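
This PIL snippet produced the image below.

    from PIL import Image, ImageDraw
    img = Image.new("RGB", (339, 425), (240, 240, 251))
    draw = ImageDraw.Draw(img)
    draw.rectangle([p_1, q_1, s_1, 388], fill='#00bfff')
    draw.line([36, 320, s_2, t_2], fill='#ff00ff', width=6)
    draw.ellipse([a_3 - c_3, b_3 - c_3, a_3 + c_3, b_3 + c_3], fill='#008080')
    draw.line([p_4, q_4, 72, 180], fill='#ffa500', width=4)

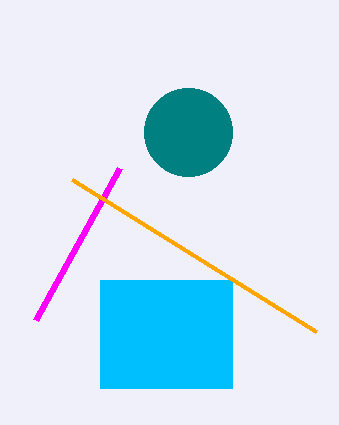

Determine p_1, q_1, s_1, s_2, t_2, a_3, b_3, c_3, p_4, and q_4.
p_1 = 100, q_1 = 280, s_1 = 232, s_2 = 120, t_2 = 168, a_3 = 188, b_3 = 132, c_3 = 44, p_4 = 316, q_4 = 332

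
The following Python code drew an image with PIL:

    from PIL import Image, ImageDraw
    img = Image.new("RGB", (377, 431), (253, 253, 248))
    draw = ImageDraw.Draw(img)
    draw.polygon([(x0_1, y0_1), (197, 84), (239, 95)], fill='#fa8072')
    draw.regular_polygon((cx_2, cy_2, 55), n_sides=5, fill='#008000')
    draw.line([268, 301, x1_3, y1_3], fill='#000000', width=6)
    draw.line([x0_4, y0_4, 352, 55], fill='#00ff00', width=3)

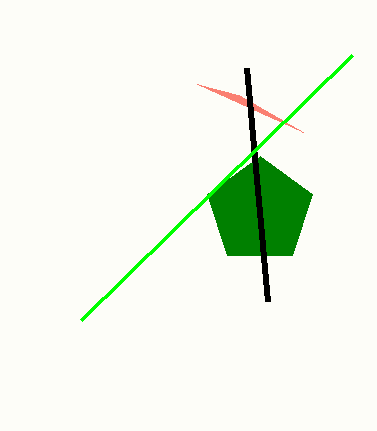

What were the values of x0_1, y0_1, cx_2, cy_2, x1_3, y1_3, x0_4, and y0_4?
x0_1 = 303
y0_1 = 132
cx_2 = 260
cy_2 = 211
x1_3 = 247
y1_3 = 68
x0_4 = 81
y0_4 = 320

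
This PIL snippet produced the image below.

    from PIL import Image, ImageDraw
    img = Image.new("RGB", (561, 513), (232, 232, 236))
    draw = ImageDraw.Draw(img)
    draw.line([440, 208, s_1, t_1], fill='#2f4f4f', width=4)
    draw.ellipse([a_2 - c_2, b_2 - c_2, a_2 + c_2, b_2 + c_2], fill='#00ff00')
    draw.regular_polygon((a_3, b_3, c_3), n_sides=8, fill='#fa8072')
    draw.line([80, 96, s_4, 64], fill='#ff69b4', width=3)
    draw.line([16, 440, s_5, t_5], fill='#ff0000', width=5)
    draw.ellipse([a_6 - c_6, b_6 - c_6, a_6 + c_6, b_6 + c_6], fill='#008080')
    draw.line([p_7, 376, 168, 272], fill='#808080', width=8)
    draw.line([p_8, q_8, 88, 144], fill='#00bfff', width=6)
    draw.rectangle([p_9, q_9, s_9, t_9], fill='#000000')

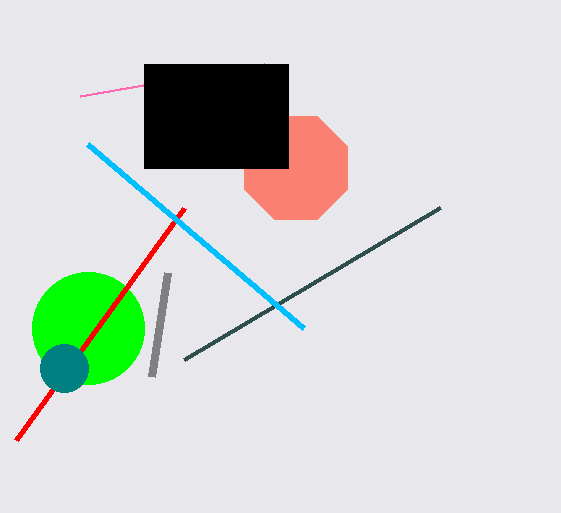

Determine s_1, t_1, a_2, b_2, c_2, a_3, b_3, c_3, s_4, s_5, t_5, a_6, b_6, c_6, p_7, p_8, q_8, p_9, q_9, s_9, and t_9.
s_1 = 184
t_1 = 360
a_2 = 88
b_2 = 328
c_2 = 56
a_3 = 296
b_3 = 168
c_3 = 56
s_4 = 264
s_5 = 184
t_5 = 208
a_6 = 64
b_6 = 368
c_6 = 24
p_7 = 152
p_8 = 304
q_8 = 328
p_9 = 144
q_9 = 64
s_9 = 288
t_9 = 168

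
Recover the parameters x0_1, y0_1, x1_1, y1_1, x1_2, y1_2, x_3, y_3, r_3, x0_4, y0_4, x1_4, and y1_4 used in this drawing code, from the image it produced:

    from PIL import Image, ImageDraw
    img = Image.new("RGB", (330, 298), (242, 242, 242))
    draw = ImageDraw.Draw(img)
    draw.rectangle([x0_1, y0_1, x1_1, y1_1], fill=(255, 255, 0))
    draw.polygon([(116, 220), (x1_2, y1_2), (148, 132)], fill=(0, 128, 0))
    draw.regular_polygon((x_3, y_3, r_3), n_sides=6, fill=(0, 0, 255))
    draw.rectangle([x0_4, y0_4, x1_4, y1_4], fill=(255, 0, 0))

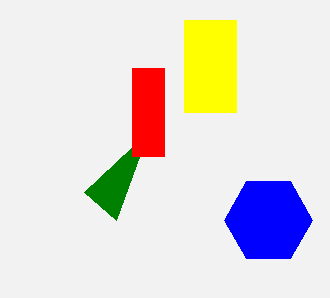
x0_1 = 184; y0_1 = 20; x1_1 = 236; y1_1 = 112; x1_2 = 84; y1_2 = 192; x_3 = 268; y_3 = 220; r_3 = 44; x0_4 = 132; y0_4 = 68; x1_4 = 164; y1_4 = 156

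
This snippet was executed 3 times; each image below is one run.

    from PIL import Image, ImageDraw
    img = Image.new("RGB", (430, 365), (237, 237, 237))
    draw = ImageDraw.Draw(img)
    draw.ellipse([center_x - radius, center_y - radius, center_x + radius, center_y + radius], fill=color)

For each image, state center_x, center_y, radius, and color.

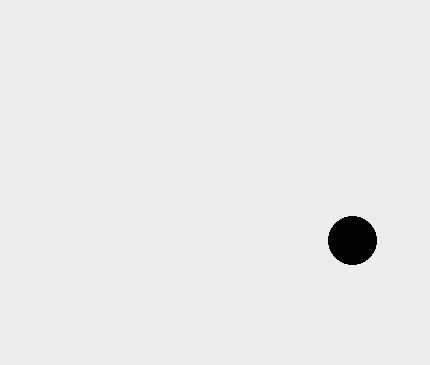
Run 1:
center_x = 352
center_y = 240
radius = 24
color = 'black'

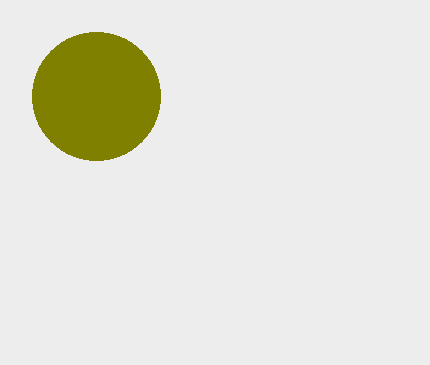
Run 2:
center_x = 96, center_y = 96, radius = 64, color = 'olive'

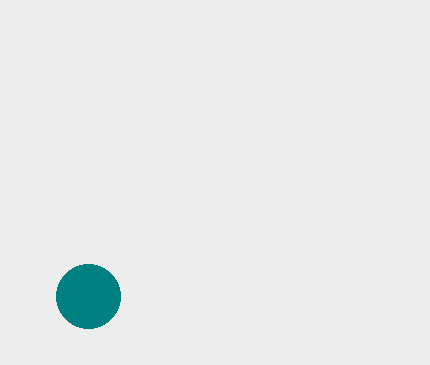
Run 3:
center_x = 88; center_y = 296; radius = 32; color = 'teal'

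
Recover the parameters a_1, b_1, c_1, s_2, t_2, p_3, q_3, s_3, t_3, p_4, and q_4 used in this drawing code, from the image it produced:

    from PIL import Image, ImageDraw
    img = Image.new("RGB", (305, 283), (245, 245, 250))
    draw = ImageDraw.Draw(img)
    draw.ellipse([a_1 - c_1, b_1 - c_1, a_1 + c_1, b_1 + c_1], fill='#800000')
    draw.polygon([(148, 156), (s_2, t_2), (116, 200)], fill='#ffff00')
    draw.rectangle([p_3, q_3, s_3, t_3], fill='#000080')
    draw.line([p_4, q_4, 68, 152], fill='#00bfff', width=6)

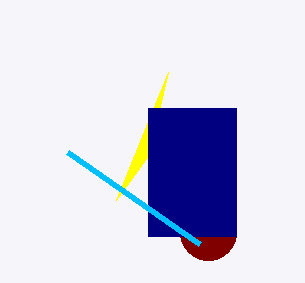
a_1 = 208; b_1 = 232; c_1 = 28; s_2 = 168; t_2 = 72; p_3 = 148; q_3 = 108; s_3 = 236; t_3 = 236; p_4 = 200; q_4 = 244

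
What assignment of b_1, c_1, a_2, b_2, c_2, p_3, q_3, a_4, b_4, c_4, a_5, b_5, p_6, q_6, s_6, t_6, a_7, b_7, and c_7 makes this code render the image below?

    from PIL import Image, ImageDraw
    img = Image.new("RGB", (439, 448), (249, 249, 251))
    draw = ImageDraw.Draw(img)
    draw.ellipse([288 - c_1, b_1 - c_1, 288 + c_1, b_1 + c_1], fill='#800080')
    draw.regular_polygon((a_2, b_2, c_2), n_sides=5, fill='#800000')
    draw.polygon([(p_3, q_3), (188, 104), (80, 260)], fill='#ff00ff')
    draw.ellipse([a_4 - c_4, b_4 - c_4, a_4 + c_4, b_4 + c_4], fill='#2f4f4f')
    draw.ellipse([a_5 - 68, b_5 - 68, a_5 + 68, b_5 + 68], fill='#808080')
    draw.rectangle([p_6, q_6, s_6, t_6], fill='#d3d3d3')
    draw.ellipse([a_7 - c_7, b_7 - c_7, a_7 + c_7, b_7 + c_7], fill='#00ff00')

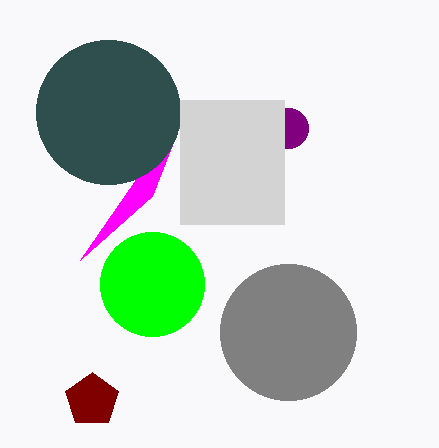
b_1 = 128
c_1 = 20
a_2 = 92
b_2 = 400
c_2 = 28
p_3 = 152
q_3 = 196
a_4 = 108
b_4 = 112
c_4 = 72
a_5 = 288
b_5 = 332
p_6 = 180
q_6 = 100
s_6 = 284
t_6 = 224
a_7 = 152
b_7 = 284
c_7 = 52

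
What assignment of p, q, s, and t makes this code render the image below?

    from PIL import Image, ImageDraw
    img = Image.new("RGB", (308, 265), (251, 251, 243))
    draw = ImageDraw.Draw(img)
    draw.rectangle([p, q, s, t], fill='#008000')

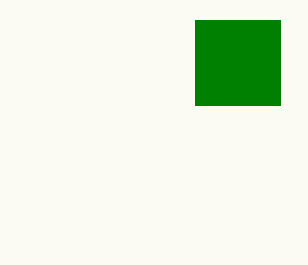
p = 195, q = 20, s = 280, t = 105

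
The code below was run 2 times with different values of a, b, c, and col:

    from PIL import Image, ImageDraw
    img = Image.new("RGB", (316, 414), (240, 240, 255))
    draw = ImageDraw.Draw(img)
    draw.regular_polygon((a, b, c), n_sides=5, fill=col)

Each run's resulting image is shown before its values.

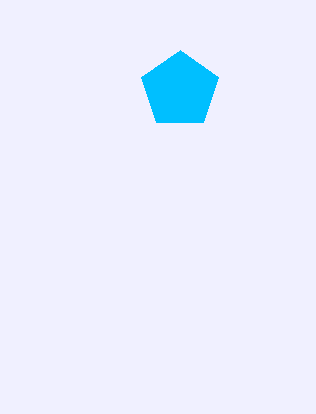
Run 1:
a = 180, b = 90, c = 40, col = 'deepskyblue'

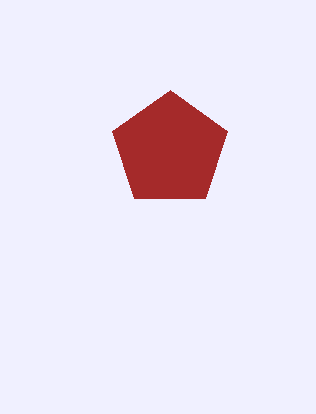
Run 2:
a = 170, b = 150, c = 60, col = 'brown'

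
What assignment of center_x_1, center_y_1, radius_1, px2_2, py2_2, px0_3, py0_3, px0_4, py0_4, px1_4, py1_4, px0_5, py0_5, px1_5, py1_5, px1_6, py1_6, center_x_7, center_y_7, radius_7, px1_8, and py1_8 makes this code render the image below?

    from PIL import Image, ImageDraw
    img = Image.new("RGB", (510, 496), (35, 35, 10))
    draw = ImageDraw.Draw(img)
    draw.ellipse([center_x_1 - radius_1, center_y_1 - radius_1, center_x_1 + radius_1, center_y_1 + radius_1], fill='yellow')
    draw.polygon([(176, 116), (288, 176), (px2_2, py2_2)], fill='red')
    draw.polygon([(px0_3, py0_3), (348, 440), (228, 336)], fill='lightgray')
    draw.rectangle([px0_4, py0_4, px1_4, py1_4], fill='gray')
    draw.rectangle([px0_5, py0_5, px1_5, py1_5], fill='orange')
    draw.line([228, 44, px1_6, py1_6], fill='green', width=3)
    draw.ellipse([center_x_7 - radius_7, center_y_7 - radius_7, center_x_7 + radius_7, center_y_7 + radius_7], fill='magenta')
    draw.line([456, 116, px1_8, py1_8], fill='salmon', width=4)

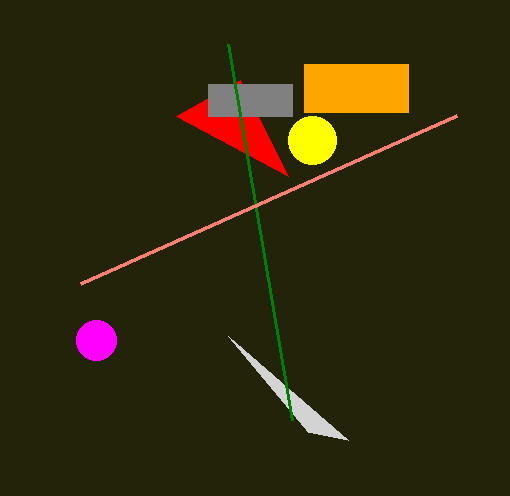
center_x_1 = 312
center_y_1 = 140
radius_1 = 24
px2_2 = 240
py2_2 = 80
px0_3 = 308
py0_3 = 432
px0_4 = 208
py0_4 = 84
px1_4 = 292
py1_4 = 116
px0_5 = 304
py0_5 = 64
px1_5 = 408
py1_5 = 112
px1_6 = 292
py1_6 = 420
center_x_7 = 96
center_y_7 = 340
radius_7 = 20
px1_8 = 80
py1_8 = 284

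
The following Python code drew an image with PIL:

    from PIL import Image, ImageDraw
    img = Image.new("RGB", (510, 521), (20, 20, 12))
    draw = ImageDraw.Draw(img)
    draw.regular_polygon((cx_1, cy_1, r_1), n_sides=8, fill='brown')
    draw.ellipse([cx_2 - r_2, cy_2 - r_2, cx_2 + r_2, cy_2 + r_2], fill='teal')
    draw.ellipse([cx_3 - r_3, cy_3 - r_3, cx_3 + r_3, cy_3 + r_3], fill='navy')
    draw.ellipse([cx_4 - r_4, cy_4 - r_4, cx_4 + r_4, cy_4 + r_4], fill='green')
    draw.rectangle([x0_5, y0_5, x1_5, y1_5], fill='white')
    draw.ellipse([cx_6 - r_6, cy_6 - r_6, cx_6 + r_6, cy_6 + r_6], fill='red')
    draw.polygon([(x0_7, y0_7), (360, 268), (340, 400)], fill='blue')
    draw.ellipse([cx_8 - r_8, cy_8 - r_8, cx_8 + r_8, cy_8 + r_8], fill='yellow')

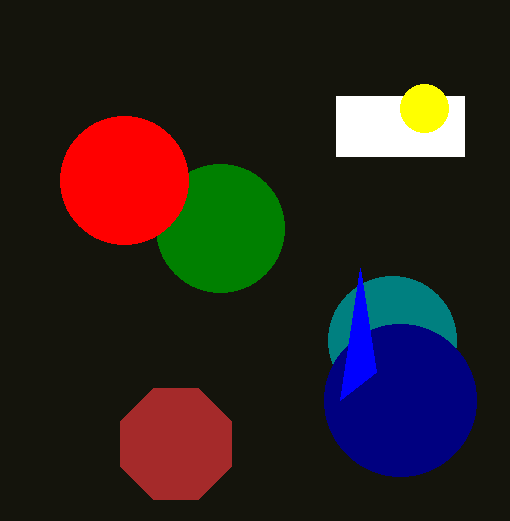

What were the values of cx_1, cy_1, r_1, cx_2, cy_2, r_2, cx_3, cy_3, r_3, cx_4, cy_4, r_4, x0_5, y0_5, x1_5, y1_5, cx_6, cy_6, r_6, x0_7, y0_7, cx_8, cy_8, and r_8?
cx_1 = 176; cy_1 = 444; r_1 = 60; cx_2 = 392; cy_2 = 340; r_2 = 64; cx_3 = 400; cy_3 = 400; r_3 = 76; cx_4 = 220; cy_4 = 228; r_4 = 64; x0_5 = 336; y0_5 = 96; x1_5 = 464; y1_5 = 156; cx_6 = 124; cy_6 = 180; r_6 = 64; x0_7 = 376; y0_7 = 372; cx_8 = 424; cy_8 = 108; r_8 = 24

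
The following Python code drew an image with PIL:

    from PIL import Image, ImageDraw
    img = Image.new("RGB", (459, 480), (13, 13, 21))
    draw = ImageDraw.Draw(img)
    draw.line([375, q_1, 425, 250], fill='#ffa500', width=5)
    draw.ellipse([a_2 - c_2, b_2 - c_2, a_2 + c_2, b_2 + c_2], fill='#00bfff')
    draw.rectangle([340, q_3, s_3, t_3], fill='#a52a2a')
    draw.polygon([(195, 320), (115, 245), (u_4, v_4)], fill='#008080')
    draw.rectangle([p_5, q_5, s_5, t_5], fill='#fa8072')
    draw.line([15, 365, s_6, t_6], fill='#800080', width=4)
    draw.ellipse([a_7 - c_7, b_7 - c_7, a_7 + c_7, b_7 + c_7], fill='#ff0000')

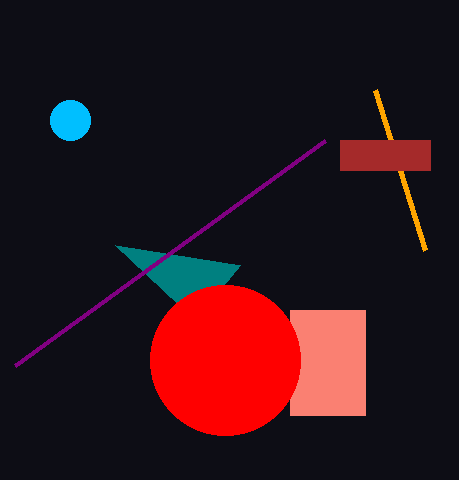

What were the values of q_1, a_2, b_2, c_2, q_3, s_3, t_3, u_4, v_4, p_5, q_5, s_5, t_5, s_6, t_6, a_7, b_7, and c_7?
q_1 = 90; a_2 = 70; b_2 = 120; c_2 = 20; q_3 = 140; s_3 = 430; t_3 = 170; u_4 = 240; v_4 = 265; p_5 = 290; q_5 = 310; s_5 = 365; t_5 = 415; s_6 = 325; t_6 = 140; a_7 = 225; b_7 = 360; c_7 = 75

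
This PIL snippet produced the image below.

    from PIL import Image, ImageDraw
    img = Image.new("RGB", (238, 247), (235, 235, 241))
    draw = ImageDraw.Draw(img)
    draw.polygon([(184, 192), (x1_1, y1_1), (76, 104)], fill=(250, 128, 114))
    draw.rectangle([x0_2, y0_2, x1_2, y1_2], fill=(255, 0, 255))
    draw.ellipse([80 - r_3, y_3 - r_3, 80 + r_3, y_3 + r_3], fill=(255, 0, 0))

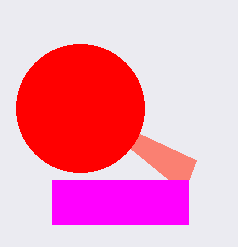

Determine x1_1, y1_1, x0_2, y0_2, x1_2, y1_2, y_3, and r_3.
x1_1 = 196
y1_1 = 160
x0_2 = 52
y0_2 = 180
x1_2 = 188
y1_2 = 224
y_3 = 108
r_3 = 64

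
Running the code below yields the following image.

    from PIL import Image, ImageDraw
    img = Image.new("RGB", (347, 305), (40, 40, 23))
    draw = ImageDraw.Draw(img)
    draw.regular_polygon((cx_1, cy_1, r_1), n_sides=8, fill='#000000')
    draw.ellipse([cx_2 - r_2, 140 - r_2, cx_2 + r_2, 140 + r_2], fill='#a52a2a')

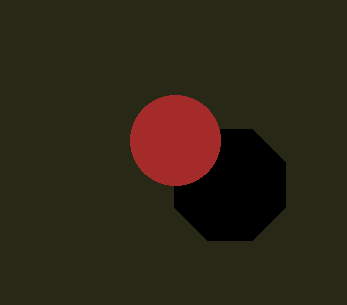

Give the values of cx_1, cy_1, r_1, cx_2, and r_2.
cx_1 = 230, cy_1 = 185, r_1 = 60, cx_2 = 175, r_2 = 45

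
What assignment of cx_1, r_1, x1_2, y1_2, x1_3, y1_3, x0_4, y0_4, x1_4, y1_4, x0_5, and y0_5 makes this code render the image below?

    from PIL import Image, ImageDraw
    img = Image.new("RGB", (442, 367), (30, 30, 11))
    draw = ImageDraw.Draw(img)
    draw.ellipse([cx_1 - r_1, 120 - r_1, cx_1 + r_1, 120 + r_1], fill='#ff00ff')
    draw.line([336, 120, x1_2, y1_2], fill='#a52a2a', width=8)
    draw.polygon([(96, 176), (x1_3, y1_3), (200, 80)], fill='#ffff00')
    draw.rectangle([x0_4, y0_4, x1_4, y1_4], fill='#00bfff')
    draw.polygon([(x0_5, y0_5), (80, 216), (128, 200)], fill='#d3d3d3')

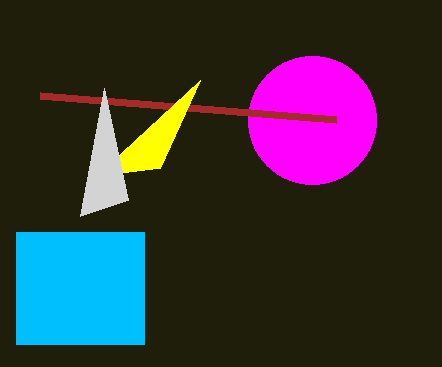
cx_1 = 312, r_1 = 64, x1_2 = 40, y1_2 = 96, x1_3 = 160, y1_3 = 168, x0_4 = 16, y0_4 = 232, x1_4 = 144, y1_4 = 344, x0_5 = 104, y0_5 = 88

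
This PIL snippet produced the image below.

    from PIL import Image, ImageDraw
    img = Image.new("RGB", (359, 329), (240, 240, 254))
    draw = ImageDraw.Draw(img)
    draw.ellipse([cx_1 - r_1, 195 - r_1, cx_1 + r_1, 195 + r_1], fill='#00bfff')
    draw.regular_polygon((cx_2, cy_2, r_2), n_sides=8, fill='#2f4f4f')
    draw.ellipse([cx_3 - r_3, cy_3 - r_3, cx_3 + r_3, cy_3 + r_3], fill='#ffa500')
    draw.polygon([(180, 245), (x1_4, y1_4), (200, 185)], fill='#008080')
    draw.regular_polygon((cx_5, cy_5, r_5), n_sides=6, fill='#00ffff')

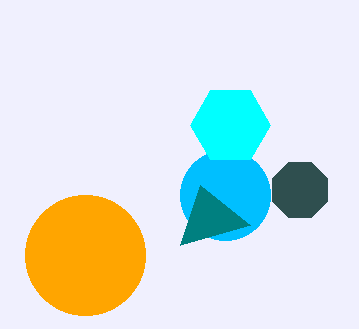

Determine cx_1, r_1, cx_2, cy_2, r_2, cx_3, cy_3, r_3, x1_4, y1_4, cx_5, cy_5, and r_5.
cx_1 = 225, r_1 = 45, cx_2 = 300, cy_2 = 190, r_2 = 30, cx_3 = 85, cy_3 = 255, r_3 = 60, x1_4 = 250, y1_4 = 225, cx_5 = 230, cy_5 = 125, r_5 = 40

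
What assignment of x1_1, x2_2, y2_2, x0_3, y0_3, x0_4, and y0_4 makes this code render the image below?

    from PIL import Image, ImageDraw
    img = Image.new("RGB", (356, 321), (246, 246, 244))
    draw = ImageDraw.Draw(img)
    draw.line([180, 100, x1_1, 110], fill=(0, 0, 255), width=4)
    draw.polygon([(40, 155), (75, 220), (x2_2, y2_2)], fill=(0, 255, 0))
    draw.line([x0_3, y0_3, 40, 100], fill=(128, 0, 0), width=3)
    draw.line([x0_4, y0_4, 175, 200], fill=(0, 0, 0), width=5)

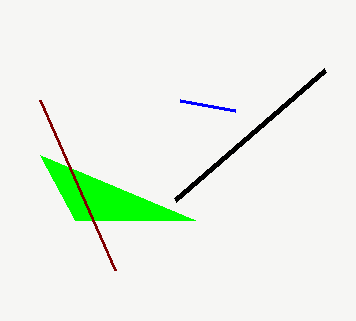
x1_1 = 235
x2_2 = 195
y2_2 = 220
x0_3 = 115
y0_3 = 270
x0_4 = 325
y0_4 = 70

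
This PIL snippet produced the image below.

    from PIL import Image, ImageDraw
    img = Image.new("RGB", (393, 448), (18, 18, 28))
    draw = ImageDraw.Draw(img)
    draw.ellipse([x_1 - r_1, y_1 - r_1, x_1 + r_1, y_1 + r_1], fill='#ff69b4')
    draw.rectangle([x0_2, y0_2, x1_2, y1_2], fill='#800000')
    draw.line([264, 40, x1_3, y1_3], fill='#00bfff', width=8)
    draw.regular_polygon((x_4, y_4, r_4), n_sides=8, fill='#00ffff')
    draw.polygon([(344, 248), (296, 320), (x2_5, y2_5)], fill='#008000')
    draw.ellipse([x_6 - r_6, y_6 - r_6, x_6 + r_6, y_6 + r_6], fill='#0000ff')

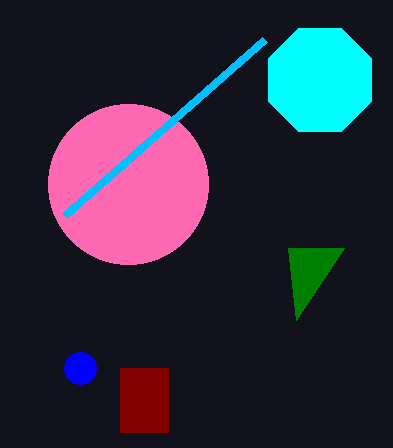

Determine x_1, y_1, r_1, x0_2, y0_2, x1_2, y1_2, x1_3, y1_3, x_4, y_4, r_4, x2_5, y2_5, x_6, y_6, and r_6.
x_1 = 128
y_1 = 184
r_1 = 80
x0_2 = 120
y0_2 = 368
x1_2 = 168
y1_2 = 432
x1_3 = 64
y1_3 = 216
x_4 = 320
y_4 = 80
r_4 = 56
x2_5 = 288
y2_5 = 248
x_6 = 80
y_6 = 368
r_6 = 16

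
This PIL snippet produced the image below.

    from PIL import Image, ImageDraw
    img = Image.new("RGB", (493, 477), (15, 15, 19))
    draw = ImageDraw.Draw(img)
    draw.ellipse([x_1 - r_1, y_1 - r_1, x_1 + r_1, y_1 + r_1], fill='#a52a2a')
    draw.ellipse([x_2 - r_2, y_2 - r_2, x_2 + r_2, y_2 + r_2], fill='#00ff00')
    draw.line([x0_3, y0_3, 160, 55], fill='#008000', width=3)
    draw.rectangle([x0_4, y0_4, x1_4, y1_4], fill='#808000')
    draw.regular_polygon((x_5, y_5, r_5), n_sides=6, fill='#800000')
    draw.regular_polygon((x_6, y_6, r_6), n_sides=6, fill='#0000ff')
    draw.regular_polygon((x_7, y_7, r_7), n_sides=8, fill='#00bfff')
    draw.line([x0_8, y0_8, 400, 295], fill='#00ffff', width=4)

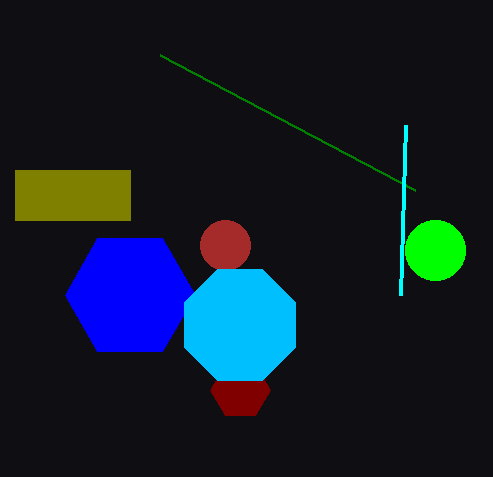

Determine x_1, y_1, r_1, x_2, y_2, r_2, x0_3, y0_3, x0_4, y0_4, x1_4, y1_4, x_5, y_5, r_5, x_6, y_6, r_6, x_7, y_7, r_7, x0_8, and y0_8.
x_1 = 225; y_1 = 245; r_1 = 25; x_2 = 435; y_2 = 250; r_2 = 30; x0_3 = 415; y0_3 = 190; x0_4 = 15; y0_4 = 170; x1_4 = 130; y1_4 = 220; x_5 = 240; y_5 = 390; r_5 = 30; x_6 = 130; y_6 = 295; r_6 = 65; x_7 = 240; y_7 = 325; r_7 = 60; x0_8 = 405; y0_8 = 125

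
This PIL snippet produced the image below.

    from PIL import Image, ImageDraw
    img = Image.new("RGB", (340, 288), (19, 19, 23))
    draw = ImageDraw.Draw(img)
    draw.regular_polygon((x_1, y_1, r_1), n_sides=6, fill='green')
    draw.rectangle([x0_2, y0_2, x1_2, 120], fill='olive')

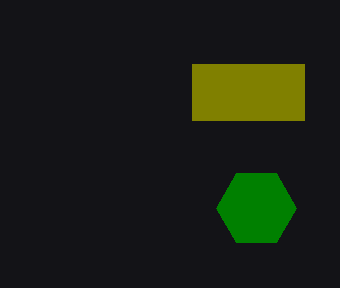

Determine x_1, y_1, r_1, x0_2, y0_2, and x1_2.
x_1 = 256, y_1 = 208, r_1 = 40, x0_2 = 192, y0_2 = 64, x1_2 = 304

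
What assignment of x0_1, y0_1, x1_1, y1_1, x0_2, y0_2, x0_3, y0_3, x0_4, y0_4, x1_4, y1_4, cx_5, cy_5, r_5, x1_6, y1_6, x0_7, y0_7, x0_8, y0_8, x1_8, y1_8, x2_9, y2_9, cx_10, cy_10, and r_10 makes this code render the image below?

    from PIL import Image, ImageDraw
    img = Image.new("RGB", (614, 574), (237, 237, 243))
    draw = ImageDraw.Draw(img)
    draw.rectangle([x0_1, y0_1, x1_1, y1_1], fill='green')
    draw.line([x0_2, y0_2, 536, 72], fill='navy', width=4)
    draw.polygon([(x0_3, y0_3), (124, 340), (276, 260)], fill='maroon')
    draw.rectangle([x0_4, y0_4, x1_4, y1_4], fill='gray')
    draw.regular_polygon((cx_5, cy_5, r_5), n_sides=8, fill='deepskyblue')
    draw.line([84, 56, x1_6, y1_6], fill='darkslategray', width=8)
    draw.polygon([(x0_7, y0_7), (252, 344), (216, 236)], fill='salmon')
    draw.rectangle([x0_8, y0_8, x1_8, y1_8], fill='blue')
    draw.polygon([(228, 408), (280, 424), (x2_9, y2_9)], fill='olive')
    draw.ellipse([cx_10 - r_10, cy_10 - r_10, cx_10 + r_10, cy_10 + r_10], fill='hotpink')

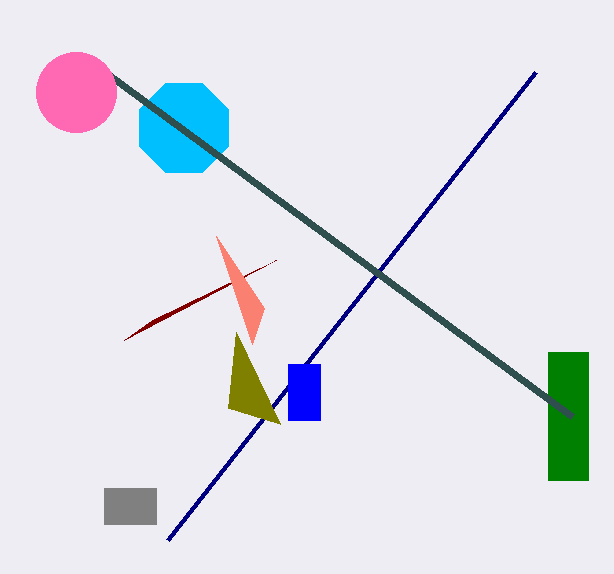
x0_1 = 548
y0_1 = 352
x1_1 = 588
y1_1 = 480
x0_2 = 168
y0_2 = 540
x0_3 = 152
y0_3 = 320
x0_4 = 104
y0_4 = 488
x1_4 = 156
y1_4 = 524
cx_5 = 184
cy_5 = 128
r_5 = 48
x1_6 = 572
y1_6 = 416
x0_7 = 264
y0_7 = 308
x0_8 = 288
y0_8 = 364
x1_8 = 320
y1_8 = 420
x2_9 = 236
y2_9 = 332
cx_10 = 76
cy_10 = 92
r_10 = 40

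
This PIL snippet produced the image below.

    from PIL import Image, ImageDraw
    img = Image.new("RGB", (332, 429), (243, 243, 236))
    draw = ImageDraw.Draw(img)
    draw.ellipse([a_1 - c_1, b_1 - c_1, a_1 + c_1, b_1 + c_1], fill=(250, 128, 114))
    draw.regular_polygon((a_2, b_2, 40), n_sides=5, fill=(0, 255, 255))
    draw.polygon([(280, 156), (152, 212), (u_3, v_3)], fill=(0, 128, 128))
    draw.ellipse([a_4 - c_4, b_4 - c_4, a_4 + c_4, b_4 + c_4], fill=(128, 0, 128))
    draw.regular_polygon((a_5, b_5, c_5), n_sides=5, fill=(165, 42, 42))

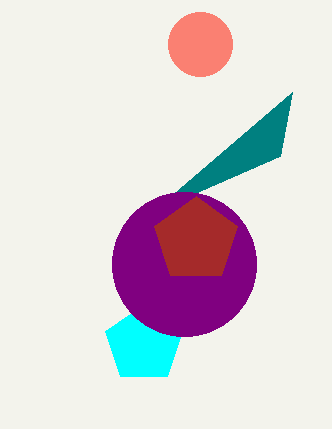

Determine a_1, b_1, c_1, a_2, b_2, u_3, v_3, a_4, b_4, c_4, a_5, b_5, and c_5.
a_1 = 200
b_1 = 44
c_1 = 32
a_2 = 144
b_2 = 344
u_3 = 292
v_3 = 92
a_4 = 184
b_4 = 264
c_4 = 72
a_5 = 196
b_5 = 240
c_5 = 44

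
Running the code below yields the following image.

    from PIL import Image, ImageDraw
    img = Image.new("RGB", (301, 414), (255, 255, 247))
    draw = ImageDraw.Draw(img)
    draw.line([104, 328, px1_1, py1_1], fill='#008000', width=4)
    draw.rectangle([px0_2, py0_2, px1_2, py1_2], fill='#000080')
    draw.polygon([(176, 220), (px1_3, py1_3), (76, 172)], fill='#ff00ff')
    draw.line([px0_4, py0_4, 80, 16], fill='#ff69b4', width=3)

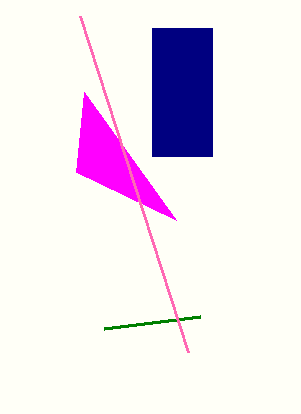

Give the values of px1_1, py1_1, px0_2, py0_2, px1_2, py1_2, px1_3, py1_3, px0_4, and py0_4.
px1_1 = 200
py1_1 = 316
px0_2 = 152
py0_2 = 28
px1_2 = 212
py1_2 = 156
px1_3 = 84
py1_3 = 92
px0_4 = 188
py0_4 = 352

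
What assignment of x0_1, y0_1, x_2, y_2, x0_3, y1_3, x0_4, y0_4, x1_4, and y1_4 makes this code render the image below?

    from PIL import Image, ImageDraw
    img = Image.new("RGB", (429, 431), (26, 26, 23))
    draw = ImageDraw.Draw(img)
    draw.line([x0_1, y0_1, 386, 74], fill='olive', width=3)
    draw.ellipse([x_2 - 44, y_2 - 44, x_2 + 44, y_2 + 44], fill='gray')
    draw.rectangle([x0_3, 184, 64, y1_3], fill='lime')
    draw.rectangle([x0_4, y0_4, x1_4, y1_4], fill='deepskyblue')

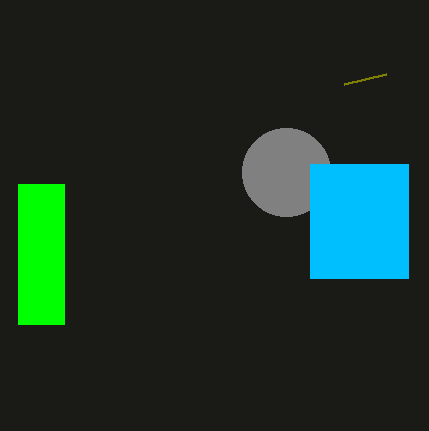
x0_1 = 344
y0_1 = 84
x_2 = 286
y_2 = 172
x0_3 = 18
y1_3 = 324
x0_4 = 310
y0_4 = 164
x1_4 = 408
y1_4 = 278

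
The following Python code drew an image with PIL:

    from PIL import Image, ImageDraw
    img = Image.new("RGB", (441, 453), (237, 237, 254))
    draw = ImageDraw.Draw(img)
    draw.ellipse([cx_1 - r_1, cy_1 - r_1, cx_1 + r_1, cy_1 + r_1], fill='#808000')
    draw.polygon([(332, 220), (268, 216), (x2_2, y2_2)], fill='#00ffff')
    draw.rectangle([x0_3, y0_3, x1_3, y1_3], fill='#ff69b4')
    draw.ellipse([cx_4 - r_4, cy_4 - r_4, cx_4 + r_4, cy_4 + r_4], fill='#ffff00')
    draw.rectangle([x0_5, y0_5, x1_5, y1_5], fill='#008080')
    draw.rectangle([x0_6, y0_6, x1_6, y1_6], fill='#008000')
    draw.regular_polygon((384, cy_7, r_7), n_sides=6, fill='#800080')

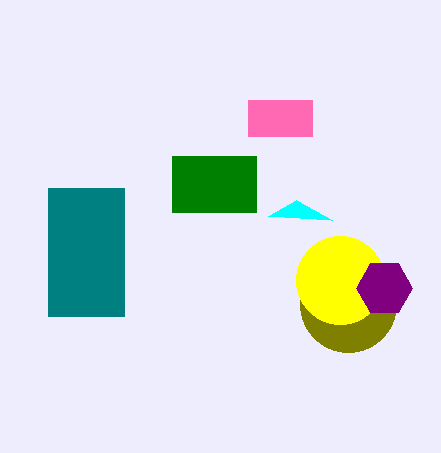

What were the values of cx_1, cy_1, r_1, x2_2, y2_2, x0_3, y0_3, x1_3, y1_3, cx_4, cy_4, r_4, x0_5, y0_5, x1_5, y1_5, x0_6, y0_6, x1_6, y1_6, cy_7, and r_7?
cx_1 = 348, cy_1 = 304, r_1 = 48, x2_2 = 296, y2_2 = 200, x0_3 = 248, y0_3 = 100, x1_3 = 312, y1_3 = 136, cx_4 = 340, cy_4 = 280, r_4 = 44, x0_5 = 48, y0_5 = 188, x1_5 = 124, y1_5 = 316, x0_6 = 172, y0_6 = 156, x1_6 = 256, y1_6 = 212, cy_7 = 288, r_7 = 28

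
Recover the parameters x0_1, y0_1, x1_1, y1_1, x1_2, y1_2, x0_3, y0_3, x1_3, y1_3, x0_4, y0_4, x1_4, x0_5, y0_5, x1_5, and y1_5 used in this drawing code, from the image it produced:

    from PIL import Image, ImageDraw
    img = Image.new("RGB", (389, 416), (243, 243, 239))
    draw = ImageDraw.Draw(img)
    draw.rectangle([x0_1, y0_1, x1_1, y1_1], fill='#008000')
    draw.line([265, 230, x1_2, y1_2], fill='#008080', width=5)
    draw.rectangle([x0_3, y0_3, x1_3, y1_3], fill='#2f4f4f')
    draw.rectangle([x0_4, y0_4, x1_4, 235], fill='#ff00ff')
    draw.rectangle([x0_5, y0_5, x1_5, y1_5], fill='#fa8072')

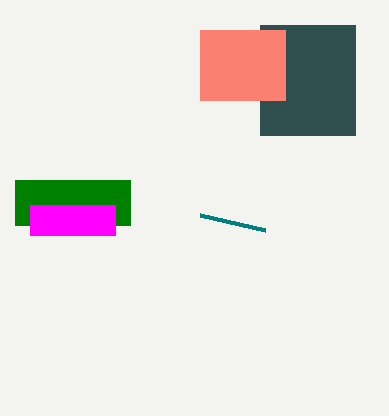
x0_1 = 15; y0_1 = 180; x1_1 = 130; y1_1 = 225; x1_2 = 200; y1_2 = 215; x0_3 = 260; y0_3 = 25; x1_3 = 355; y1_3 = 135; x0_4 = 30; y0_4 = 205; x1_4 = 115; x0_5 = 200; y0_5 = 30; x1_5 = 285; y1_5 = 100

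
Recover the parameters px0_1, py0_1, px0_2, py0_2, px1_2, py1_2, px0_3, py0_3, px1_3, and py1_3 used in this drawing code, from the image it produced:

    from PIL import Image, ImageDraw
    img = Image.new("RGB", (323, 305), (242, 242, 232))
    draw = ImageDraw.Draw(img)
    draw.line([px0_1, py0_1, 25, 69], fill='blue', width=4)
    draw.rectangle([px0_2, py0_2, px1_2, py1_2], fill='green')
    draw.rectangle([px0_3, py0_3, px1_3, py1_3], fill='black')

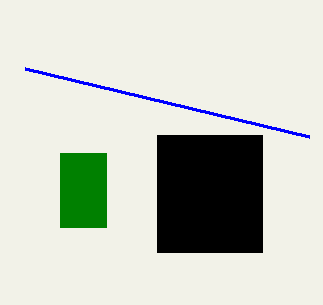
px0_1 = 309, py0_1 = 137, px0_2 = 60, py0_2 = 153, px1_2 = 106, py1_2 = 227, px0_3 = 157, py0_3 = 135, px1_3 = 262, py1_3 = 252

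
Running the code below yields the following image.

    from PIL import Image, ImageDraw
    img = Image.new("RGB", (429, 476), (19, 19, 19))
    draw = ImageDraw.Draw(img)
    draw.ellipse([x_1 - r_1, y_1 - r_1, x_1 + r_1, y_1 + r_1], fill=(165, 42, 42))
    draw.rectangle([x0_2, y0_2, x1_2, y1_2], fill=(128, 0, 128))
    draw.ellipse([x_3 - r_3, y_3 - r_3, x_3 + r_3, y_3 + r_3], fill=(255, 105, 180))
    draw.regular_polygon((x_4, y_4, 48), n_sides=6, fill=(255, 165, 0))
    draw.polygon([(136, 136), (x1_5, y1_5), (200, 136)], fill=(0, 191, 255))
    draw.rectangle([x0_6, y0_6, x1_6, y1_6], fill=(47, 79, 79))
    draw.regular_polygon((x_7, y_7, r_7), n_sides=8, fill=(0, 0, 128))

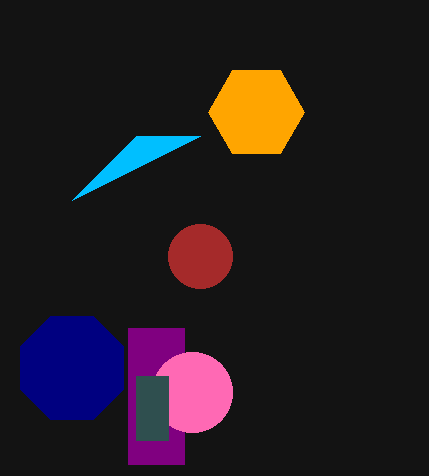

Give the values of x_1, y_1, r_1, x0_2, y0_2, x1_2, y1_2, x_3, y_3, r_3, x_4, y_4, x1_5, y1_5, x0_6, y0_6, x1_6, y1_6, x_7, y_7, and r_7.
x_1 = 200
y_1 = 256
r_1 = 32
x0_2 = 128
y0_2 = 328
x1_2 = 184
y1_2 = 464
x_3 = 192
y_3 = 392
r_3 = 40
x_4 = 256
y_4 = 112
x1_5 = 72
y1_5 = 200
x0_6 = 136
y0_6 = 376
x1_6 = 168
y1_6 = 440
x_7 = 72
y_7 = 368
r_7 = 56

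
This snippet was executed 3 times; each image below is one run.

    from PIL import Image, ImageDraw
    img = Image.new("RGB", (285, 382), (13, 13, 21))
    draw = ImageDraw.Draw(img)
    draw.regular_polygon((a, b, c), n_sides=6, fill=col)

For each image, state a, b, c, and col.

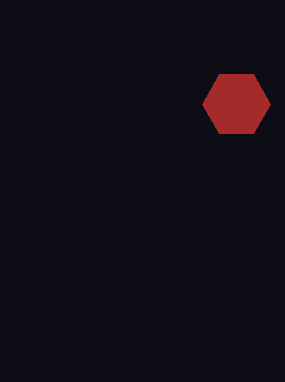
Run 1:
a = 236
b = 104
c = 34
col = 'brown'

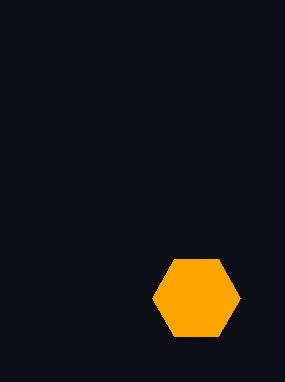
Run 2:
a = 196; b = 298; c = 44; col = 'orange'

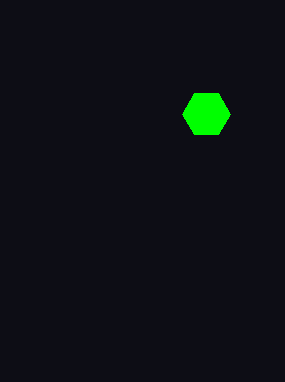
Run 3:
a = 206, b = 114, c = 24, col = 'lime'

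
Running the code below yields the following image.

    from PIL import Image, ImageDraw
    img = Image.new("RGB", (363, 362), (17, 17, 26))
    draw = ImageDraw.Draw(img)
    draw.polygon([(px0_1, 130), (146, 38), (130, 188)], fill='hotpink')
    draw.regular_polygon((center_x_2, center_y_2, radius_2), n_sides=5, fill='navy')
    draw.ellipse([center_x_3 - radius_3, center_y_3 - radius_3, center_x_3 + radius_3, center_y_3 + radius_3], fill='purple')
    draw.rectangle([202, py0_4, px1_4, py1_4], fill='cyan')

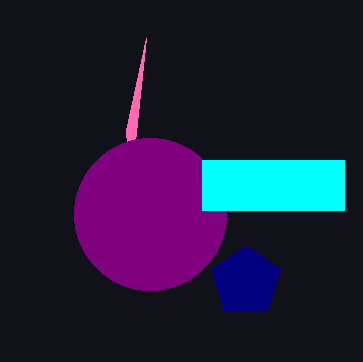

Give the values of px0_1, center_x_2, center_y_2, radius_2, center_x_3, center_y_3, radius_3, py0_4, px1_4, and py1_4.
px0_1 = 126, center_x_2 = 246, center_y_2 = 281, radius_2 = 36, center_x_3 = 150, center_y_3 = 214, radius_3 = 76, py0_4 = 160, px1_4 = 344, py1_4 = 210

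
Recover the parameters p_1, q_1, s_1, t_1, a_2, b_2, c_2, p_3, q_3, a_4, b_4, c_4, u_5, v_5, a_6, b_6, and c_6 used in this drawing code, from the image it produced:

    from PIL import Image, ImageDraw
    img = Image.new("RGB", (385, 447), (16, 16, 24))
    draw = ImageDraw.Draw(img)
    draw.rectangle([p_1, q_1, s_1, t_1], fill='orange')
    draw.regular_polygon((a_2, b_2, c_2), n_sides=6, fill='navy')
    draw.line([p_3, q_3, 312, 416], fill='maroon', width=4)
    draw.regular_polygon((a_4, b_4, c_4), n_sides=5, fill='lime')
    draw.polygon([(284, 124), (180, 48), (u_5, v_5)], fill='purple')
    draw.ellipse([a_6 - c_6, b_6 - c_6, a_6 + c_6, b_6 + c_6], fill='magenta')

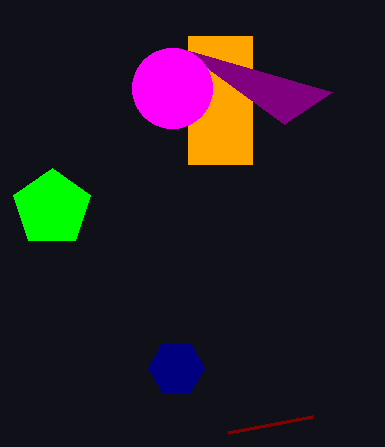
p_1 = 188, q_1 = 36, s_1 = 252, t_1 = 164, a_2 = 176, b_2 = 368, c_2 = 28, p_3 = 228, q_3 = 432, a_4 = 52, b_4 = 208, c_4 = 40, u_5 = 332, v_5 = 92, a_6 = 172, b_6 = 88, c_6 = 40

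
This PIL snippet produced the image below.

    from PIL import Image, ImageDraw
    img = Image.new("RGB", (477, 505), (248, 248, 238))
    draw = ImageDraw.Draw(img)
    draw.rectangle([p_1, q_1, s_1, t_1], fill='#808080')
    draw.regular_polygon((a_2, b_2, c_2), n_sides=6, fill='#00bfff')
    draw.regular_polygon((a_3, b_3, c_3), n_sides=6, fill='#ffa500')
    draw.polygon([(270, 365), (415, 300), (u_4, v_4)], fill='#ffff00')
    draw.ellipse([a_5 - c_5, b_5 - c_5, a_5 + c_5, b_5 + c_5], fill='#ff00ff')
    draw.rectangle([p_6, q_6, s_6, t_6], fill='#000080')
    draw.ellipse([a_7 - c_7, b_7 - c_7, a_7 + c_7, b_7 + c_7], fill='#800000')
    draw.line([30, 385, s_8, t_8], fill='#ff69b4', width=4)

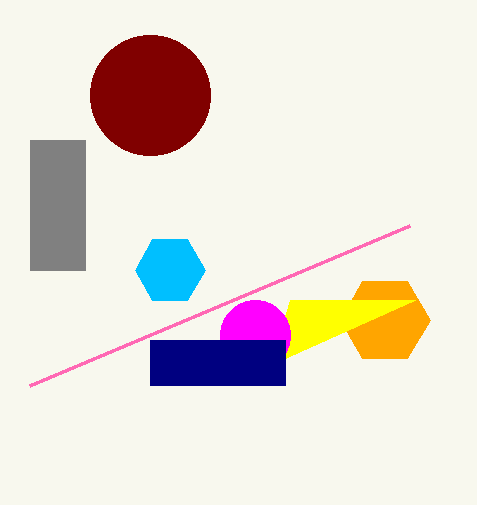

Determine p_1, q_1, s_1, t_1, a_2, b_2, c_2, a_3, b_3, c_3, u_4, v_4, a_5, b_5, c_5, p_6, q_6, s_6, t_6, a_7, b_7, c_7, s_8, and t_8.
p_1 = 30
q_1 = 140
s_1 = 85
t_1 = 270
a_2 = 170
b_2 = 270
c_2 = 35
a_3 = 385
b_3 = 320
c_3 = 45
u_4 = 290
v_4 = 300
a_5 = 255
b_5 = 335
c_5 = 35
p_6 = 150
q_6 = 340
s_6 = 285
t_6 = 385
a_7 = 150
b_7 = 95
c_7 = 60
s_8 = 410
t_8 = 225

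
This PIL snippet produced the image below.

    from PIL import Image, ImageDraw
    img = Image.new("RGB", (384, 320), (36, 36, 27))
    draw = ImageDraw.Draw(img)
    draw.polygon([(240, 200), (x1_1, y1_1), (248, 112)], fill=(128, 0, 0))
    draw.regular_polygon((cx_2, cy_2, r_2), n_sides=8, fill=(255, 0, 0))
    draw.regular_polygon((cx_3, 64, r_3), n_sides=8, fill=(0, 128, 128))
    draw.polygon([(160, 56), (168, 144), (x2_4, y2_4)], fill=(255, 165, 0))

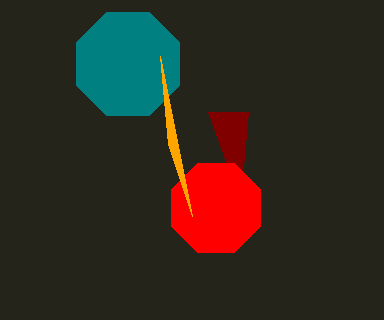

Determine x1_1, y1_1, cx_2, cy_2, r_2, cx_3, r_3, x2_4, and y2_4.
x1_1 = 208, y1_1 = 112, cx_2 = 216, cy_2 = 208, r_2 = 48, cx_3 = 128, r_3 = 56, x2_4 = 192, y2_4 = 216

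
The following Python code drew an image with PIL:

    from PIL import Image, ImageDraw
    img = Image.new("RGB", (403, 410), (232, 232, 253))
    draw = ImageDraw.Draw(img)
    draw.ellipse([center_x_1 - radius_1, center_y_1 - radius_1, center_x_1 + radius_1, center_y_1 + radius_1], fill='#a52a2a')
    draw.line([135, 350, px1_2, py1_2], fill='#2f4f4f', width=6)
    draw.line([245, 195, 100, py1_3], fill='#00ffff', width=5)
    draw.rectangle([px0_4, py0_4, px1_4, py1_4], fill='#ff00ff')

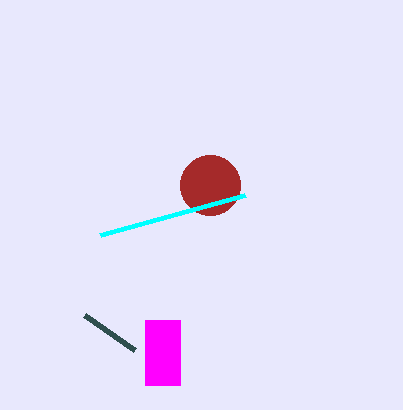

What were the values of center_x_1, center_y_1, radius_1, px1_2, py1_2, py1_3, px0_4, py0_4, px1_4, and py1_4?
center_x_1 = 210
center_y_1 = 185
radius_1 = 30
px1_2 = 85
py1_2 = 315
py1_3 = 235
px0_4 = 145
py0_4 = 320
px1_4 = 180
py1_4 = 385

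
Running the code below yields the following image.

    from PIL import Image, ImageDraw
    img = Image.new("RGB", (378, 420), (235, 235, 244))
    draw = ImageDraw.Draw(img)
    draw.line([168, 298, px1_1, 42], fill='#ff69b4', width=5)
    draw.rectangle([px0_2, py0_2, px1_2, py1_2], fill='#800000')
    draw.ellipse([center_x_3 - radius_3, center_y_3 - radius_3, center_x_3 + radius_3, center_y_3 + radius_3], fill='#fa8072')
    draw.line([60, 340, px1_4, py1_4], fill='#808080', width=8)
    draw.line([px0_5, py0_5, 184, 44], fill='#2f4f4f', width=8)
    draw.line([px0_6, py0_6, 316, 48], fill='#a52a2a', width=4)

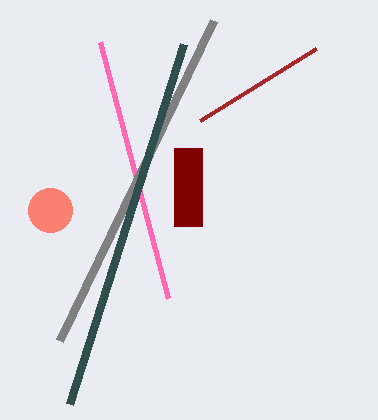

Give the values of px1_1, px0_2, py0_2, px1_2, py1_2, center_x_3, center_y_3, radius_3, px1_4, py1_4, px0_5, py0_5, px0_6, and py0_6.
px1_1 = 100
px0_2 = 174
py0_2 = 148
px1_2 = 202
py1_2 = 226
center_x_3 = 50
center_y_3 = 210
radius_3 = 22
px1_4 = 214
py1_4 = 20
px0_5 = 70
py0_5 = 404
px0_6 = 200
py0_6 = 120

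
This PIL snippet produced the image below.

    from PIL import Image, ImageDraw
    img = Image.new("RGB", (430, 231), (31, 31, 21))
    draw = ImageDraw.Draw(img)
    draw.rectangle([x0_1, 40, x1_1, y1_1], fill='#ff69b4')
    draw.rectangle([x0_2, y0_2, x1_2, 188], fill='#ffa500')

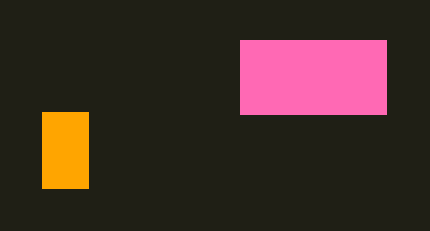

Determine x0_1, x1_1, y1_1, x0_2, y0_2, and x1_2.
x0_1 = 240; x1_1 = 386; y1_1 = 114; x0_2 = 42; y0_2 = 112; x1_2 = 88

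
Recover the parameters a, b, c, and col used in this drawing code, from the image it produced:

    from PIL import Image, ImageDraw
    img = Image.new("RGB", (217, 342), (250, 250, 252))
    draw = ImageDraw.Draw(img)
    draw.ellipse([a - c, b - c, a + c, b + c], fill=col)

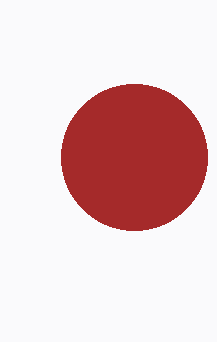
a = 134, b = 157, c = 73, col = 'brown'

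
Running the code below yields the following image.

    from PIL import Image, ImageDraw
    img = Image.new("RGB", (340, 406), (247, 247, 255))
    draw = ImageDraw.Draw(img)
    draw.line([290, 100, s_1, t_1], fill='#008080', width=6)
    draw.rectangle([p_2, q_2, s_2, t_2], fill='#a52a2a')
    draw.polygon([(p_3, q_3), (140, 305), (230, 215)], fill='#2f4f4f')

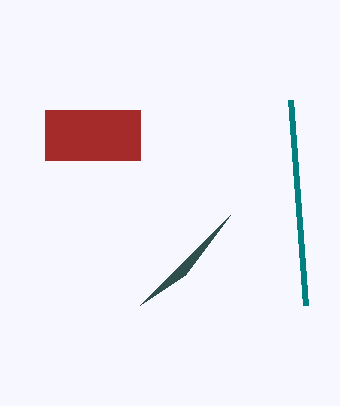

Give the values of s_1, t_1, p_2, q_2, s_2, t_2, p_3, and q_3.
s_1 = 305
t_1 = 305
p_2 = 45
q_2 = 110
s_2 = 140
t_2 = 160
p_3 = 185
q_3 = 275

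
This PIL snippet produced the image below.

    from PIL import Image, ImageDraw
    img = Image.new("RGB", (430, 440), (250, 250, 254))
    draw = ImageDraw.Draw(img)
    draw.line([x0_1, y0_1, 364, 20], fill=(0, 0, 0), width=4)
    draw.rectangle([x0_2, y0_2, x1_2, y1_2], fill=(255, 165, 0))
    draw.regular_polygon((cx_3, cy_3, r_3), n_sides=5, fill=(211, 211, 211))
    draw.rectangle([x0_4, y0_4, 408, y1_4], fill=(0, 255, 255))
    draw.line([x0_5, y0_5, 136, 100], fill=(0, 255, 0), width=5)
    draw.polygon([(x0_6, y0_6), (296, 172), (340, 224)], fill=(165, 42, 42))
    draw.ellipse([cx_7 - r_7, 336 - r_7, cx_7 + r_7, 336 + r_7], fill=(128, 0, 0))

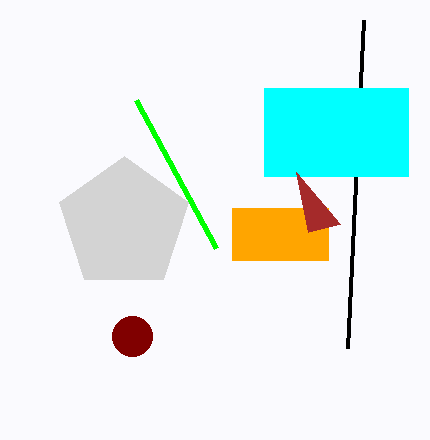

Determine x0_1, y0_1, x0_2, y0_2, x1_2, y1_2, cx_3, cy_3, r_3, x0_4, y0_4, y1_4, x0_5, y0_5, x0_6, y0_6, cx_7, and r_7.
x0_1 = 348
y0_1 = 348
x0_2 = 232
y0_2 = 208
x1_2 = 328
y1_2 = 260
cx_3 = 124
cy_3 = 224
r_3 = 68
x0_4 = 264
y0_4 = 88
y1_4 = 176
x0_5 = 216
y0_5 = 248
x0_6 = 308
y0_6 = 232
cx_7 = 132
r_7 = 20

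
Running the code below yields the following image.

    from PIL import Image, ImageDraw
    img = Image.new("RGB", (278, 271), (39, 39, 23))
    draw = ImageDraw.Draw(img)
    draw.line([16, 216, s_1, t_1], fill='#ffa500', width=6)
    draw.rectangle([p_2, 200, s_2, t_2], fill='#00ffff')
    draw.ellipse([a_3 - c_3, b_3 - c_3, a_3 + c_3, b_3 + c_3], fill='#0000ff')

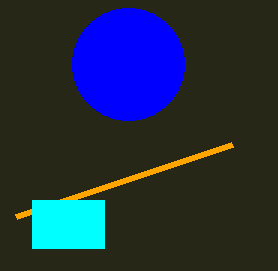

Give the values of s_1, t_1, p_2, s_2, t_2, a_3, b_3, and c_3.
s_1 = 232
t_1 = 144
p_2 = 32
s_2 = 104
t_2 = 248
a_3 = 128
b_3 = 64
c_3 = 56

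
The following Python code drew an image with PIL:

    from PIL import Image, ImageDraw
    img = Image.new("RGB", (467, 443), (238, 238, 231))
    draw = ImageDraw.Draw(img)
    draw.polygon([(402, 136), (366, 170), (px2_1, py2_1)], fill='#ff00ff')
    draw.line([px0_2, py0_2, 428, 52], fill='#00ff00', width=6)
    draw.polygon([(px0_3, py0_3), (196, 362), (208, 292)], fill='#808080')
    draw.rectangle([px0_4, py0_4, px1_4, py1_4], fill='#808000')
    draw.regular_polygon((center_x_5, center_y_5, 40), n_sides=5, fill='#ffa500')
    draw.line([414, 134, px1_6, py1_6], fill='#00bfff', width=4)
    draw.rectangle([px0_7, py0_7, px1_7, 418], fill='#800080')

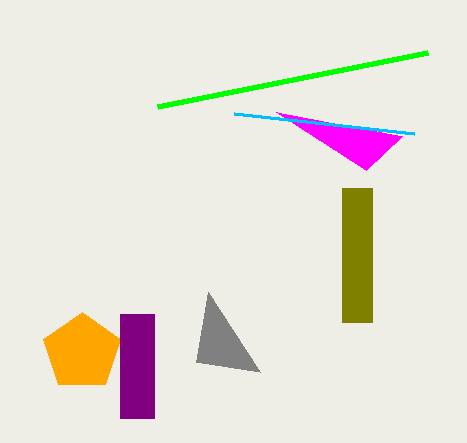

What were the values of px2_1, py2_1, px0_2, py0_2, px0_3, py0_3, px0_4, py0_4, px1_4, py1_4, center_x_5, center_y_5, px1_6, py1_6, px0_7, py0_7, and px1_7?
px2_1 = 276; py2_1 = 112; px0_2 = 158; py0_2 = 106; px0_3 = 260; py0_3 = 372; px0_4 = 342; py0_4 = 188; px1_4 = 372; py1_4 = 322; center_x_5 = 82; center_y_5 = 352; px1_6 = 234; py1_6 = 114; px0_7 = 120; py0_7 = 314; px1_7 = 154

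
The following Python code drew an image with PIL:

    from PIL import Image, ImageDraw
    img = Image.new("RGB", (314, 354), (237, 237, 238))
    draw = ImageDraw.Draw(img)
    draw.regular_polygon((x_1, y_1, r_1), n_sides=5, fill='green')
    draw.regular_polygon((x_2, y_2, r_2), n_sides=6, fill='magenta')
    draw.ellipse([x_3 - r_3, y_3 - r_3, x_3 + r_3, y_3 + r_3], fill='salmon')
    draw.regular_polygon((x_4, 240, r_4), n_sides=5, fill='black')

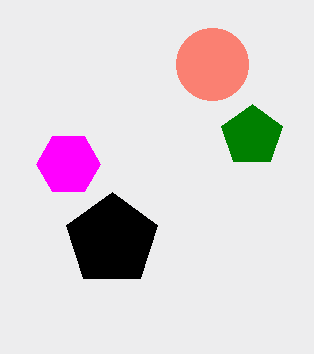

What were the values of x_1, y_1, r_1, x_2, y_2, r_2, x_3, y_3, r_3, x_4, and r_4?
x_1 = 252, y_1 = 136, r_1 = 32, x_2 = 68, y_2 = 164, r_2 = 32, x_3 = 212, y_3 = 64, r_3 = 36, x_4 = 112, r_4 = 48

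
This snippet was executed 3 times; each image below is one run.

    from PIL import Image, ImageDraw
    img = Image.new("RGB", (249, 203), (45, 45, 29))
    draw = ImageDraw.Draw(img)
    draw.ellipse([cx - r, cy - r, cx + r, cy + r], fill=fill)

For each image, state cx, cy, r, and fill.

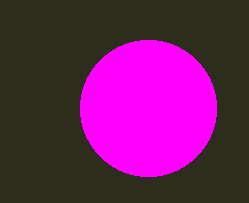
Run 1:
cx = 148, cy = 108, r = 68, fill = 'magenta'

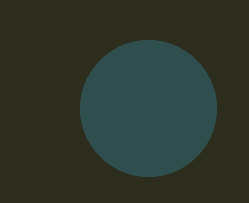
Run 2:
cx = 148
cy = 108
r = 68
fill = 'darkslategray'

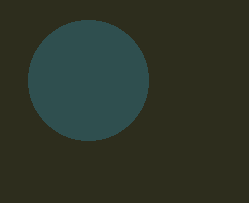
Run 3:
cx = 88; cy = 80; r = 60; fill = 'darkslategray'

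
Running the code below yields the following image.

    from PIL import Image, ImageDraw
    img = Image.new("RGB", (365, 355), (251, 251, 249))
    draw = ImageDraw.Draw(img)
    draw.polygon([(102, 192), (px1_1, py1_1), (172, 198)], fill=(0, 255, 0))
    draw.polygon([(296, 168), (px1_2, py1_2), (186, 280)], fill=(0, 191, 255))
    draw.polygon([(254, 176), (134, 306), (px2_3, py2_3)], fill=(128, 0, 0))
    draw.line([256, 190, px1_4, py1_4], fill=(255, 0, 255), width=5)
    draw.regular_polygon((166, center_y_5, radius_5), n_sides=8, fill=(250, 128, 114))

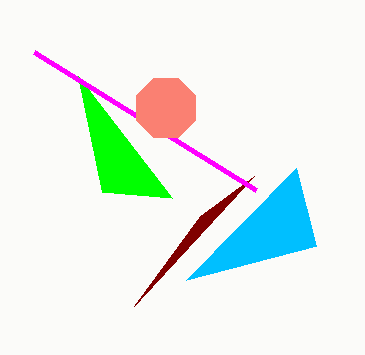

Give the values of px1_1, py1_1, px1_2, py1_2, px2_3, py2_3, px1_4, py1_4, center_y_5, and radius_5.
px1_1 = 78; py1_1 = 76; px1_2 = 316; py1_2 = 246; px2_3 = 200; py2_3 = 216; px1_4 = 34; py1_4 = 52; center_y_5 = 108; radius_5 = 32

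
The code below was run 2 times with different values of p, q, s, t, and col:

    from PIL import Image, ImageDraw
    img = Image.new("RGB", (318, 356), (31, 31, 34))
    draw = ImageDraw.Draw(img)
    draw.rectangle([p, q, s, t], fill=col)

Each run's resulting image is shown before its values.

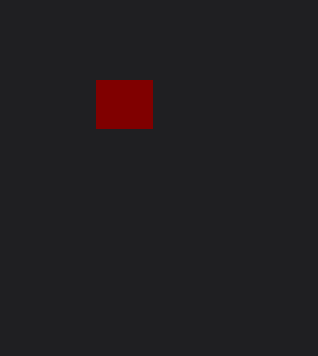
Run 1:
p = 96
q = 80
s = 152
t = 128
col = 'maroon'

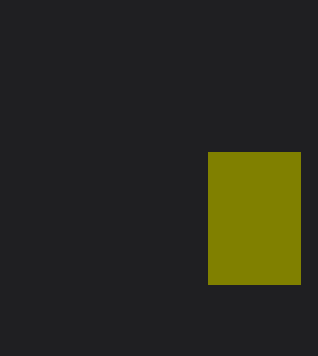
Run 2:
p = 208, q = 152, s = 300, t = 284, col = 'olive'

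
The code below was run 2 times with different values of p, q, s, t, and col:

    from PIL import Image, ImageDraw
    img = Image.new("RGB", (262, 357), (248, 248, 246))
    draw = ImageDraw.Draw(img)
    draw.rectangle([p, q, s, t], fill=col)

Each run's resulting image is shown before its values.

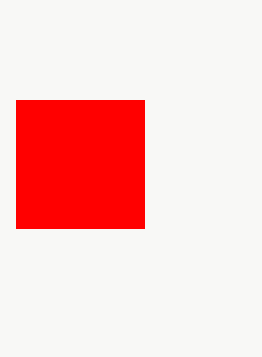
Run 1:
p = 16
q = 100
s = 144
t = 228
col = 'red'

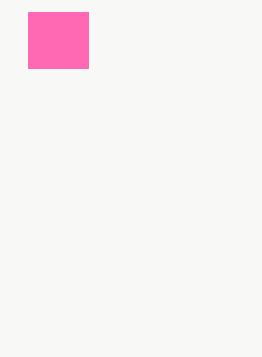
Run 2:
p = 28
q = 12
s = 88
t = 68
col = 'hotpink'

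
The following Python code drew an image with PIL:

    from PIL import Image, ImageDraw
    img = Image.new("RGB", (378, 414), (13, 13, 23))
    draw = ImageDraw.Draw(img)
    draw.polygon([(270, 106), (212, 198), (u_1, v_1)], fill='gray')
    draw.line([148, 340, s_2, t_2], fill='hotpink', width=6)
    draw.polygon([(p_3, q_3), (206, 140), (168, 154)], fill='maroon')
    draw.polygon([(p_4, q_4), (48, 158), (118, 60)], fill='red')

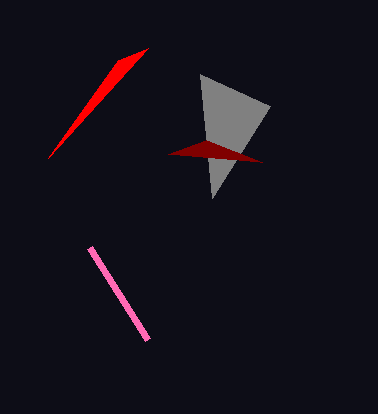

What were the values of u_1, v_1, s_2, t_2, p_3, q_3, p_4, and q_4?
u_1 = 200, v_1 = 74, s_2 = 90, t_2 = 248, p_3 = 262, q_3 = 162, p_4 = 148, q_4 = 48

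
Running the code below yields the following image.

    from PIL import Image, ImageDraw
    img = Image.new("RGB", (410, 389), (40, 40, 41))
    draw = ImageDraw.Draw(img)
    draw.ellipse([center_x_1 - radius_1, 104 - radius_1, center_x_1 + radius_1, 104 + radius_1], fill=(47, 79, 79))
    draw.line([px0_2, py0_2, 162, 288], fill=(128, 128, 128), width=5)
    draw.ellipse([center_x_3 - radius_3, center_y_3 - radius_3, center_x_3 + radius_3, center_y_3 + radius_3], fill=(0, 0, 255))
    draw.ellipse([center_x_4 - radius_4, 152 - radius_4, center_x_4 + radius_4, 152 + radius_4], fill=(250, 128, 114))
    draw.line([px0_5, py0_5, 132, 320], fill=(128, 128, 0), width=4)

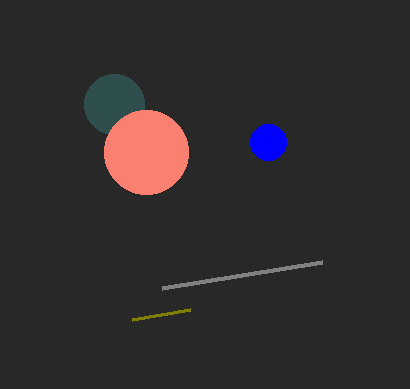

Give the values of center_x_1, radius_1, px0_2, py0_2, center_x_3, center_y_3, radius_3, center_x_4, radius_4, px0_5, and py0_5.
center_x_1 = 114
radius_1 = 30
px0_2 = 322
py0_2 = 262
center_x_3 = 268
center_y_3 = 142
radius_3 = 18
center_x_4 = 146
radius_4 = 42
px0_5 = 190
py0_5 = 310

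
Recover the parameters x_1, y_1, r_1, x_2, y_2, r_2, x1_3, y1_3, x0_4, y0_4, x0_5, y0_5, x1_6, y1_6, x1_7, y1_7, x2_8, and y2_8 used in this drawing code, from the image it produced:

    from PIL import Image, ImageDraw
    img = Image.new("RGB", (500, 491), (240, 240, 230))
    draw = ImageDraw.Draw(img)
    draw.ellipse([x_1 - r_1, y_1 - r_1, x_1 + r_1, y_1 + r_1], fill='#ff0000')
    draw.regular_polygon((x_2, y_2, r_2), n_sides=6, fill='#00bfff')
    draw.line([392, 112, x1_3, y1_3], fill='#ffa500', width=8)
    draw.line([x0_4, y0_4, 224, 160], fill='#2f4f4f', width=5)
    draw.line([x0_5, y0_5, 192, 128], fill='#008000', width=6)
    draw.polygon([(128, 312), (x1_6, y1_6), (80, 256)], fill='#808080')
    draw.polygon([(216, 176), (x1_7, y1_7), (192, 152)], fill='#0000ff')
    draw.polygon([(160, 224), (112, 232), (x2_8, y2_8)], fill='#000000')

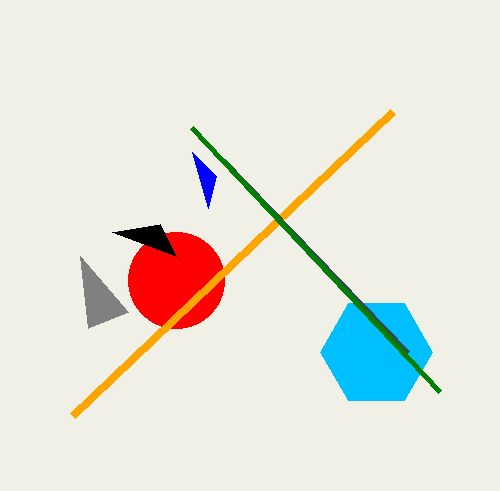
x_1 = 176
y_1 = 280
r_1 = 48
x_2 = 376
y_2 = 352
r_2 = 56
x1_3 = 72
y1_3 = 416
x0_4 = 408
y0_4 = 352
x0_5 = 440
y0_5 = 392
x1_6 = 88
y1_6 = 328
x1_7 = 208
y1_7 = 208
x2_8 = 176
y2_8 = 256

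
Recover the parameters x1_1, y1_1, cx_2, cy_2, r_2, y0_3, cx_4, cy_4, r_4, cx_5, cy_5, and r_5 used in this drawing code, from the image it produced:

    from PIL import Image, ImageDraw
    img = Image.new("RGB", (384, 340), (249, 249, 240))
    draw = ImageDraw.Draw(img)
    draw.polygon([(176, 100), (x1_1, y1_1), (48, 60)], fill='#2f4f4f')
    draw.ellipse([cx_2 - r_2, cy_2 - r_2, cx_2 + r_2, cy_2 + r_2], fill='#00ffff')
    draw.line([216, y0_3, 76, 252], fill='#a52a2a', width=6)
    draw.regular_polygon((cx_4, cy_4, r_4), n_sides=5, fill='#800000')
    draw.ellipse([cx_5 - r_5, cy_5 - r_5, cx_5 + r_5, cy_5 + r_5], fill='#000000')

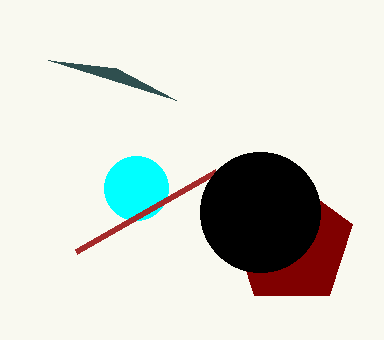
x1_1 = 116; y1_1 = 68; cx_2 = 136; cy_2 = 188; r_2 = 32; y0_3 = 172; cx_4 = 292; cy_4 = 244; r_4 = 64; cx_5 = 260; cy_5 = 212; r_5 = 60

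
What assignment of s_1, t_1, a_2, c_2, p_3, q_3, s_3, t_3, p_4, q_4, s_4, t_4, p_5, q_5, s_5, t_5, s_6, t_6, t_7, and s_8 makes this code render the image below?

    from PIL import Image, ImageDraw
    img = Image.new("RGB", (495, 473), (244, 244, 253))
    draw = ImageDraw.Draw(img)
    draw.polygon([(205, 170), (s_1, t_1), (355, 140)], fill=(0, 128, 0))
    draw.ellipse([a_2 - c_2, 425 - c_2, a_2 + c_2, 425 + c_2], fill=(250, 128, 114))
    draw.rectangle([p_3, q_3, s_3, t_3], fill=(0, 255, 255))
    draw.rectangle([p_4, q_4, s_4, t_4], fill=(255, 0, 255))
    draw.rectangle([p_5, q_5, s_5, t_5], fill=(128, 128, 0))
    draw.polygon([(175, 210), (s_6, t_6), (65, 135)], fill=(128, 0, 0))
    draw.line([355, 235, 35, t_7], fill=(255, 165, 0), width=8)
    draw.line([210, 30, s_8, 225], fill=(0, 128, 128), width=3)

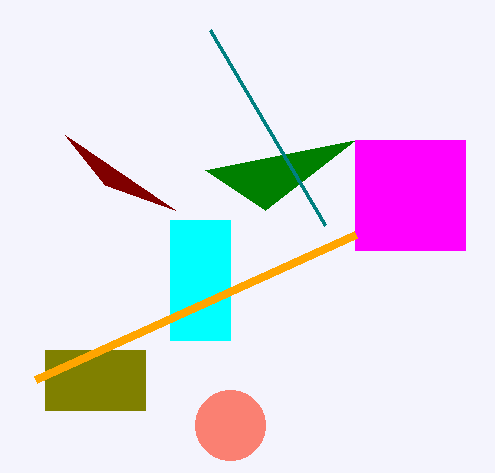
s_1 = 265; t_1 = 210; a_2 = 230; c_2 = 35; p_3 = 170; q_3 = 220; s_3 = 230; t_3 = 340; p_4 = 355; q_4 = 140; s_4 = 465; t_4 = 250; p_5 = 45; q_5 = 350; s_5 = 145; t_5 = 410; s_6 = 105; t_6 = 185; t_7 = 380; s_8 = 325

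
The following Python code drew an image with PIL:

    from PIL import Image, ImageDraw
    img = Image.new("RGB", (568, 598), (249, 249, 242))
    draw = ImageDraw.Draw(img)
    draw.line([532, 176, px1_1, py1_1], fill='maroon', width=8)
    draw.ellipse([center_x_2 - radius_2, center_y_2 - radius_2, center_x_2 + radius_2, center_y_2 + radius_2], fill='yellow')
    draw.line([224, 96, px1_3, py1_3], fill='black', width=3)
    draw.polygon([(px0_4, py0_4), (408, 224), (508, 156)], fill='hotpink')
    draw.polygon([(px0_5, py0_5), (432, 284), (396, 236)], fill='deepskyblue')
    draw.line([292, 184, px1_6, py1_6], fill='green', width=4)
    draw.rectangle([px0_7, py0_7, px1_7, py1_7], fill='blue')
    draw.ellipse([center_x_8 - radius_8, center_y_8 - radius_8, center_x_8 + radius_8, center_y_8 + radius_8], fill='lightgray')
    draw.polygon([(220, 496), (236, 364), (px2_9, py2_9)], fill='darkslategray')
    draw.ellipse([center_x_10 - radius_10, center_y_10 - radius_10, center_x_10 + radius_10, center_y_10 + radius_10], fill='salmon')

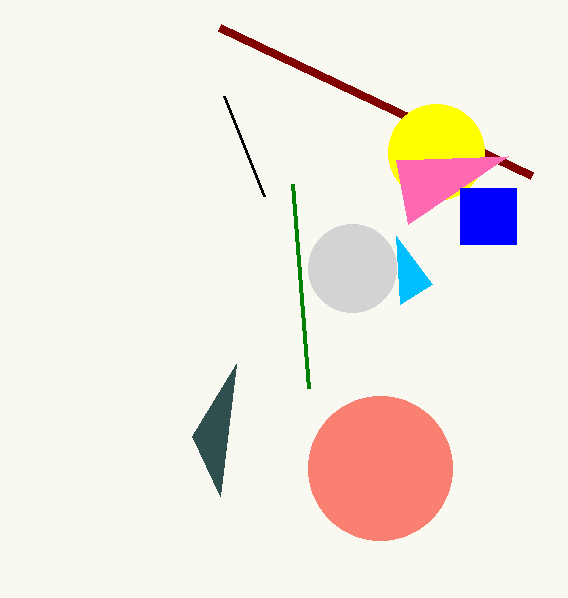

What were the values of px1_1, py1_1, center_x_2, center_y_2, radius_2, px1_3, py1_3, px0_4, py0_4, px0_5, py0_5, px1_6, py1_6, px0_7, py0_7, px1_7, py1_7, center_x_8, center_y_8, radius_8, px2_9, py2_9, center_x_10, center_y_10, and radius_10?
px1_1 = 220; py1_1 = 28; center_x_2 = 436; center_y_2 = 152; radius_2 = 48; px1_3 = 264; py1_3 = 196; px0_4 = 396; py0_4 = 160; px0_5 = 400; py0_5 = 304; px1_6 = 308; py1_6 = 388; px0_7 = 460; py0_7 = 188; px1_7 = 516; py1_7 = 244; center_x_8 = 352; center_y_8 = 268; radius_8 = 44; px2_9 = 192; py2_9 = 436; center_x_10 = 380; center_y_10 = 468; radius_10 = 72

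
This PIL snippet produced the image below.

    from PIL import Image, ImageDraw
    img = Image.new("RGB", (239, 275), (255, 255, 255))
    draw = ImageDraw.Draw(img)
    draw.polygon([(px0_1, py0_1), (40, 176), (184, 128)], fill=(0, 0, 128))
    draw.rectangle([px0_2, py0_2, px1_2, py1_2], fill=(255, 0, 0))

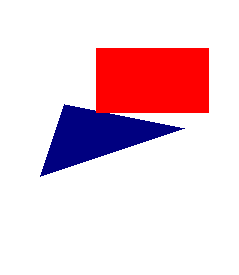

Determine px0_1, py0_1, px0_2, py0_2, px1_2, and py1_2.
px0_1 = 64
py0_1 = 104
px0_2 = 96
py0_2 = 48
px1_2 = 208
py1_2 = 112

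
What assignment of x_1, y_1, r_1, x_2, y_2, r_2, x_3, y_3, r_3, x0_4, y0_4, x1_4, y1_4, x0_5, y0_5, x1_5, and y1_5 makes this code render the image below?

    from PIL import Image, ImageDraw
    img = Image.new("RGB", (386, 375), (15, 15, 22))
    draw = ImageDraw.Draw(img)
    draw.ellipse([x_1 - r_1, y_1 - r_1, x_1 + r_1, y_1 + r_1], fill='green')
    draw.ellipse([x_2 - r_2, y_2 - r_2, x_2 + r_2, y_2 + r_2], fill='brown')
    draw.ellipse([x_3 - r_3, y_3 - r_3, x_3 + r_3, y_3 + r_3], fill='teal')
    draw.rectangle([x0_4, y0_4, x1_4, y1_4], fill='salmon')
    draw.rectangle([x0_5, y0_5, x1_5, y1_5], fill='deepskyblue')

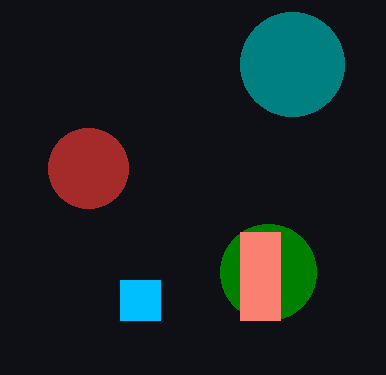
x_1 = 268
y_1 = 272
r_1 = 48
x_2 = 88
y_2 = 168
r_2 = 40
x_3 = 292
y_3 = 64
r_3 = 52
x0_4 = 240
y0_4 = 232
x1_4 = 280
y1_4 = 320
x0_5 = 120
y0_5 = 280
x1_5 = 160
y1_5 = 320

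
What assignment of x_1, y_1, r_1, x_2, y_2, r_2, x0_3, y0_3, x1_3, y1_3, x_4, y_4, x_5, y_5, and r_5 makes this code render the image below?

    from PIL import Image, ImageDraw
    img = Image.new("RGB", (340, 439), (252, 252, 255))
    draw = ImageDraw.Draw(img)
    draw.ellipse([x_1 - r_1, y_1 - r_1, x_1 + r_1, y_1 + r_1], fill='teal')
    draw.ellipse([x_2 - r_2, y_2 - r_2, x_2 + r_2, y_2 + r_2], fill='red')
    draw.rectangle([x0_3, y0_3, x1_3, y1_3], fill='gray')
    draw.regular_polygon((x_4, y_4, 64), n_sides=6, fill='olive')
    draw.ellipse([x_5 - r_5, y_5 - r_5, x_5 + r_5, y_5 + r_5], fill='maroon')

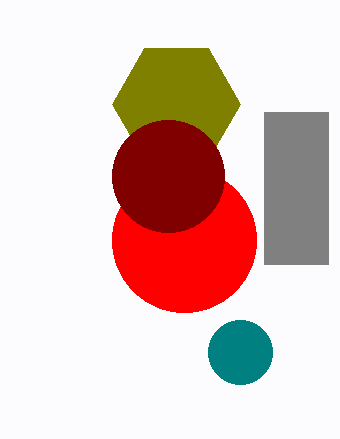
x_1 = 240; y_1 = 352; r_1 = 32; x_2 = 184; y_2 = 240; r_2 = 72; x0_3 = 264; y0_3 = 112; x1_3 = 328; y1_3 = 264; x_4 = 176; y_4 = 104; x_5 = 168; y_5 = 176; r_5 = 56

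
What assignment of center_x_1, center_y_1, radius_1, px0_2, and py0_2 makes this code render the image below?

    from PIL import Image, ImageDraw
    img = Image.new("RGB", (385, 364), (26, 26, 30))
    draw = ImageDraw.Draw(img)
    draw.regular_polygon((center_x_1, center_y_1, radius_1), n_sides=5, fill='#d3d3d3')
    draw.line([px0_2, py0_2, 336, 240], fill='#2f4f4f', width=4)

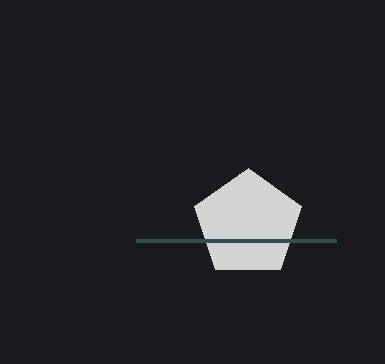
center_x_1 = 248; center_y_1 = 224; radius_1 = 56; px0_2 = 136; py0_2 = 240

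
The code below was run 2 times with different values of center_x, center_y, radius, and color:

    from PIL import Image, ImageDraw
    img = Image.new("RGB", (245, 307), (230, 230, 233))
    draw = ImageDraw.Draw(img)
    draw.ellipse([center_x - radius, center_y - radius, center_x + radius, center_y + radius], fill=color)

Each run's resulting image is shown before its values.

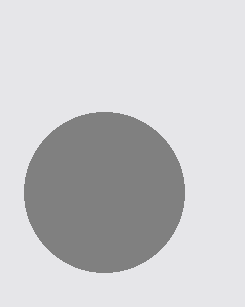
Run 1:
center_x = 104, center_y = 192, radius = 80, color = 'gray'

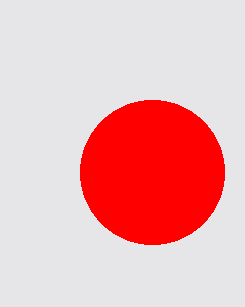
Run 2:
center_x = 152, center_y = 172, radius = 72, color = 'red'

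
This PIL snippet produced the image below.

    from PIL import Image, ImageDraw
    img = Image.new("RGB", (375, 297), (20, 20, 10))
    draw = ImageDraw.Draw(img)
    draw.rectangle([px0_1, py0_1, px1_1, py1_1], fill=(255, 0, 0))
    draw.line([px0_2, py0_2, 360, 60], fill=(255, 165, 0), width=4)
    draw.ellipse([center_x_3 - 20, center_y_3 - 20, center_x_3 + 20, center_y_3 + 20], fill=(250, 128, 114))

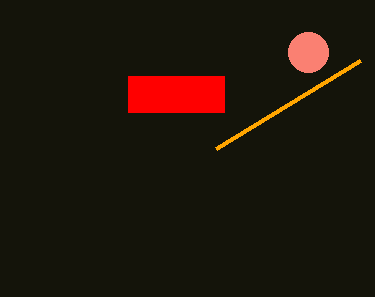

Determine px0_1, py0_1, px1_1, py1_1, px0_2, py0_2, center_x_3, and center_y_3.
px0_1 = 128
py0_1 = 76
px1_1 = 224
py1_1 = 112
px0_2 = 216
py0_2 = 148
center_x_3 = 308
center_y_3 = 52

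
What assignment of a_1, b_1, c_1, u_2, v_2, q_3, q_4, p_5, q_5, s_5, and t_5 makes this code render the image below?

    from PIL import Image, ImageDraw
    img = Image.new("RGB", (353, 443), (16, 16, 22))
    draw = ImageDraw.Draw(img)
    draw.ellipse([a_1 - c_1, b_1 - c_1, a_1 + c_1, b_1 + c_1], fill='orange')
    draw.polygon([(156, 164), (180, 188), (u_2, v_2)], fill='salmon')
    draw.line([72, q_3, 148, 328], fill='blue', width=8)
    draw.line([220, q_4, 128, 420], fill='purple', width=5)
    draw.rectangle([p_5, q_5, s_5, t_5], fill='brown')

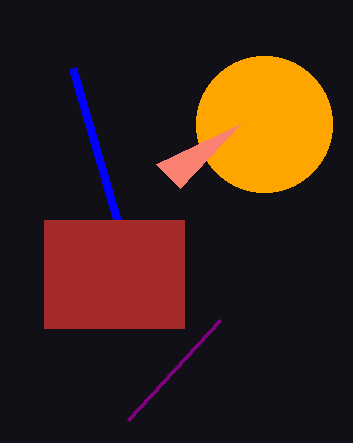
a_1 = 264, b_1 = 124, c_1 = 68, u_2 = 240, v_2 = 124, q_3 = 68, q_4 = 320, p_5 = 44, q_5 = 220, s_5 = 184, t_5 = 328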